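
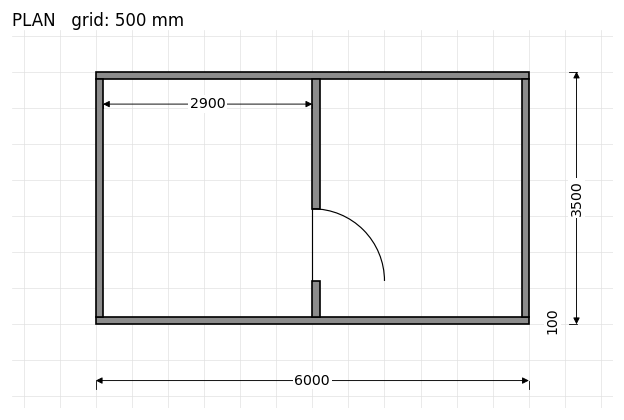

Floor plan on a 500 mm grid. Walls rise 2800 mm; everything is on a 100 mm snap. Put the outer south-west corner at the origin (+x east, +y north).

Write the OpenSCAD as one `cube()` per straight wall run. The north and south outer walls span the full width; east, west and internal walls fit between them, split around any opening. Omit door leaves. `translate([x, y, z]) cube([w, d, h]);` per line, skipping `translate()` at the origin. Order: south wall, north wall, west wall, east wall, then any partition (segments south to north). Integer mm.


cube([6000, 100, 2800]);
translate([0, 3400, 0]) cube([6000, 100, 2800]);
translate([0, 100, 0]) cube([100, 3300, 2800]);
translate([5900, 100, 0]) cube([100, 3300, 2800]);
translate([3000, 100, 0]) cube([100, 500, 2800]);
translate([3000, 1600, 0]) cube([100, 1800, 2800]);


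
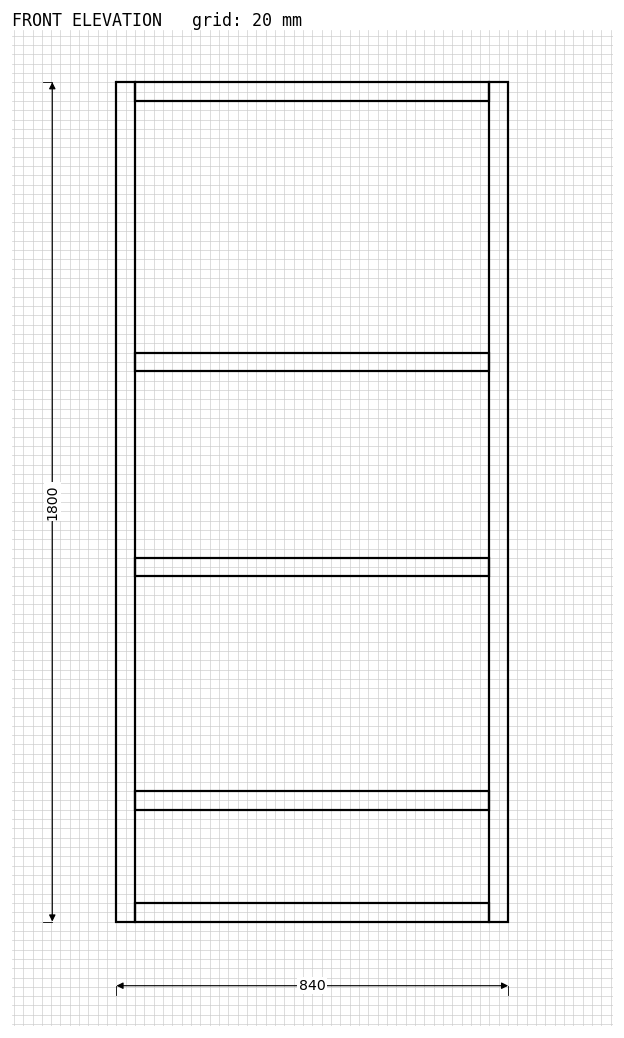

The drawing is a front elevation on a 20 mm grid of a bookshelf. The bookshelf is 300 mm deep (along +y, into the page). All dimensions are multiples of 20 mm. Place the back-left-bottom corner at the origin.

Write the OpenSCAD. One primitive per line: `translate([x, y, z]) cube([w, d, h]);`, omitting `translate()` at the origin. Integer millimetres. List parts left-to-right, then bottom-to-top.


cube([40, 300, 1800]);
translate([40, 0, 0]) cube([760, 300, 40]);
translate([40, 0, 240]) cube([760, 300, 40]);
translate([40, 0, 740]) cube([760, 300, 40]);
translate([40, 0, 1180]) cube([760, 300, 40]);
translate([40, 0, 1760]) cube([760, 300, 40]);
translate([800, 0, 0]) cube([40, 300, 1800]);


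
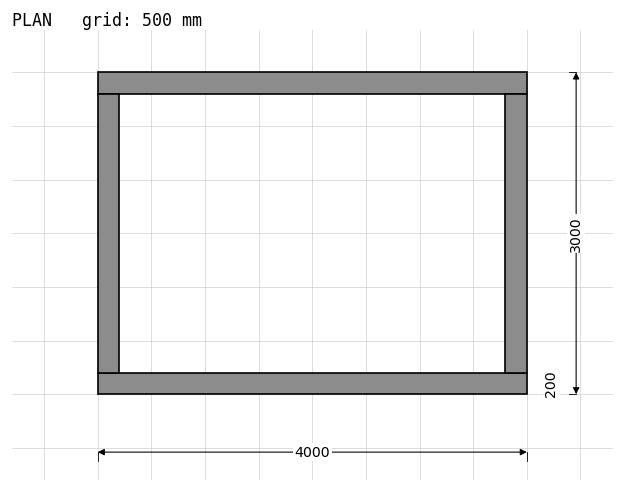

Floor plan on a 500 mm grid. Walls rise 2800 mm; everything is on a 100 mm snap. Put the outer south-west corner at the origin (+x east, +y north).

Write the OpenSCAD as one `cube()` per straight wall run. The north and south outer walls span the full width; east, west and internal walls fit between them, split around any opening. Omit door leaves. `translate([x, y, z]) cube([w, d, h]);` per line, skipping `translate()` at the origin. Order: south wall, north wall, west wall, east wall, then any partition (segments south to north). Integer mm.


cube([4000, 200, 2800]);
translate([0, 2800, 0]) cube([4000, 200, 2800]);
translate([0, 200, 0]) cube([200, 2600, 2800]);
translate([3800, 200, 0]) cube([200, 2600, 2800]);


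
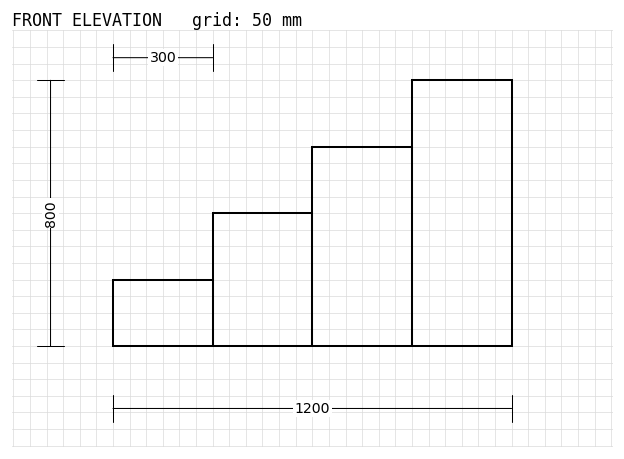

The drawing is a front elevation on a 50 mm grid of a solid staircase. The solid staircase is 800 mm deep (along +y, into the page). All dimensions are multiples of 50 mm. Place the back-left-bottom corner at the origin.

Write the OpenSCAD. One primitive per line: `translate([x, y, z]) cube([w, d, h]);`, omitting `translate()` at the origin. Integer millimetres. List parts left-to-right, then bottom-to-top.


cube([300, 800, 200]);
translate([300, 0, 0]) cube([300, 800, 400]);
translate([600, 0, 0]) cube([300, 800, 600]);
translate([900, 0, 0]) cube([300, 800, 800]);


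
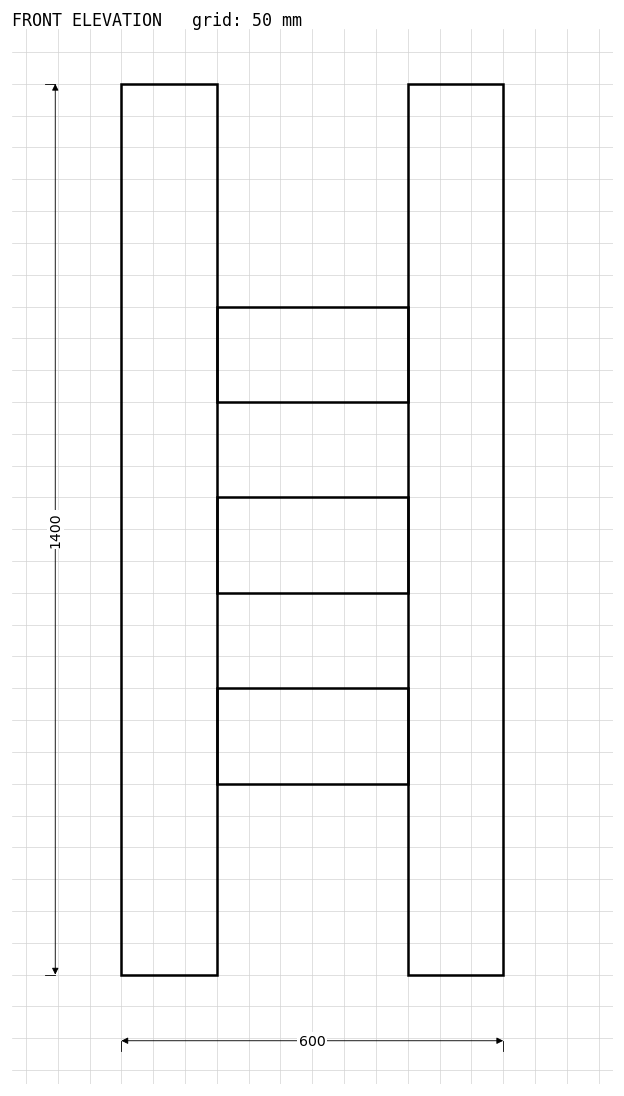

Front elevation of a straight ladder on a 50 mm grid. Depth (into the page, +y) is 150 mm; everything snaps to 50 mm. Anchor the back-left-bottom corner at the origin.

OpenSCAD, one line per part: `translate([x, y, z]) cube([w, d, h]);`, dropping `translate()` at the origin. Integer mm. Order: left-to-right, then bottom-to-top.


cube([150, 150, 1400]);
translate([150, 0, 300]) cube([300, 150, 150]);
translate([150, 0, 600]) cube([300, 150, 150]);
translate([150, 0, 900]) cube([300, 150, 150]);
translate([450, 0, 0]) cube([150, 150, 1400]);


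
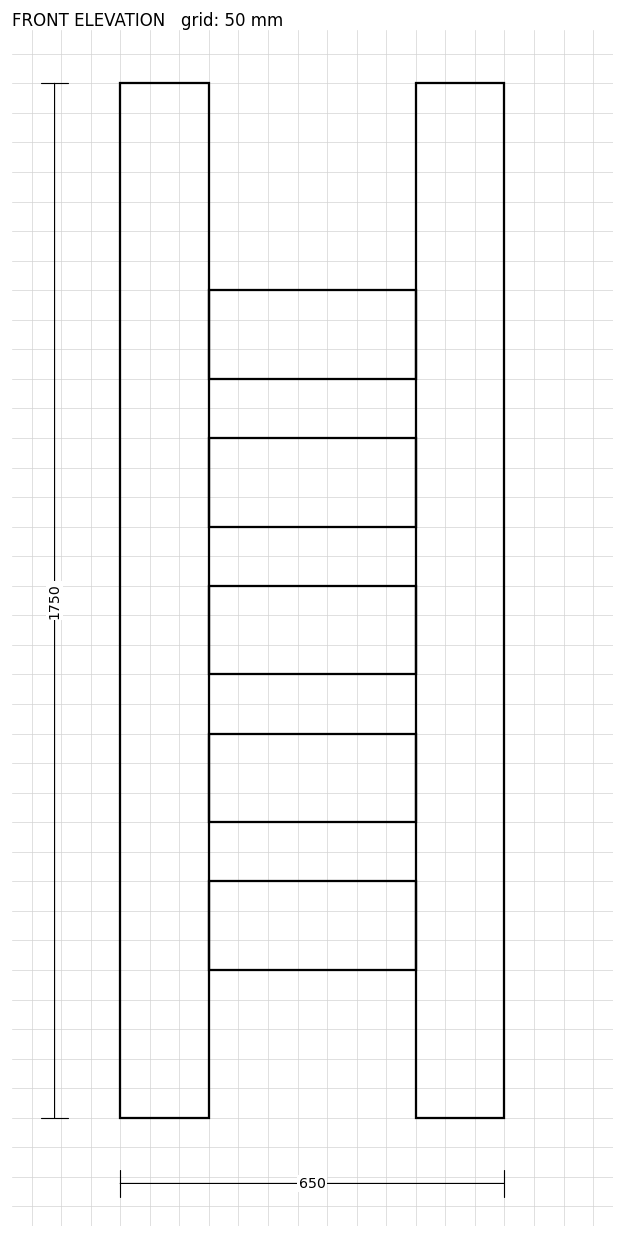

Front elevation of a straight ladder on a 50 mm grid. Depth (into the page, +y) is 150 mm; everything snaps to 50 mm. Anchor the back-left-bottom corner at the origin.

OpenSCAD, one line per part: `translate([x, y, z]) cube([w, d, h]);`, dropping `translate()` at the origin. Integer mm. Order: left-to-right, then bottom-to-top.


cube([150, 150, 1750]);
translate([150, 0, 250]) cube([350, 150, 150]);
translate([150, 0, 500]) cube([350, 150, 150]);
translate([150, 0, 750]) cube([350, 150, 150]);
translate([150, 0, 1000]) cube([350, 150, 150]);
translate([150, 0, 1250]) cube([350, 150, 150]);
translate([500, 0, 0]) cube([150, 150, 1750]);


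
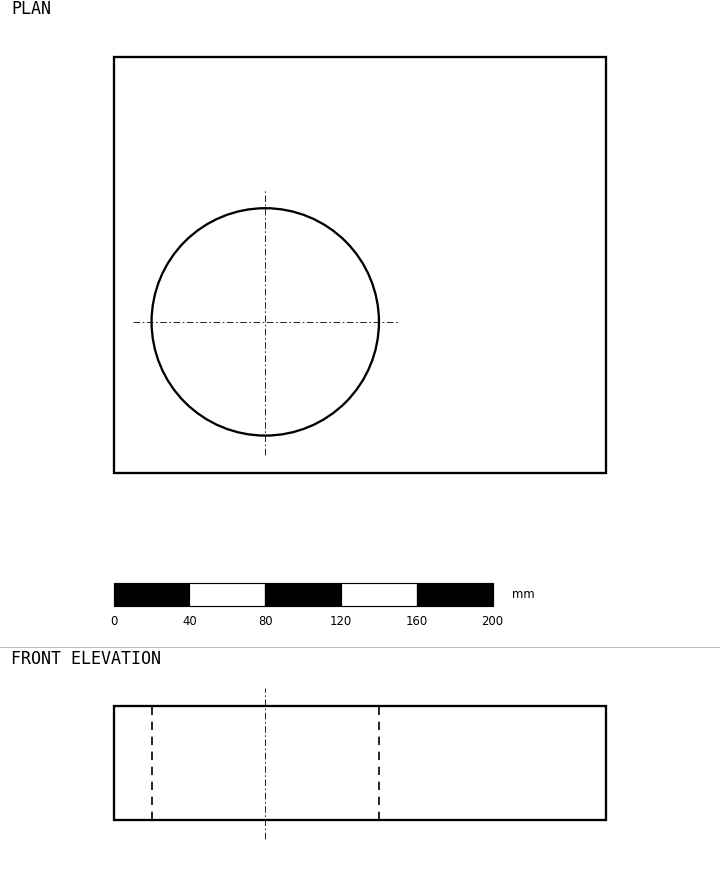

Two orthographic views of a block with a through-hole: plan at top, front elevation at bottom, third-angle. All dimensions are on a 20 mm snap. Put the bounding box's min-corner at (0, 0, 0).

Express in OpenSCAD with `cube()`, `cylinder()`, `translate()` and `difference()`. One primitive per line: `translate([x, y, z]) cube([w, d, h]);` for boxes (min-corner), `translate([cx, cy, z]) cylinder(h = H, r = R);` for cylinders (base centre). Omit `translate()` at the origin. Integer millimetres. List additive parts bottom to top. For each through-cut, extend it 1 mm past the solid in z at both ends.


difference() {
  cube([260, 220, 60]);
  translate([80, 80, -1]) cylinder(h = 62, r = 60);
}


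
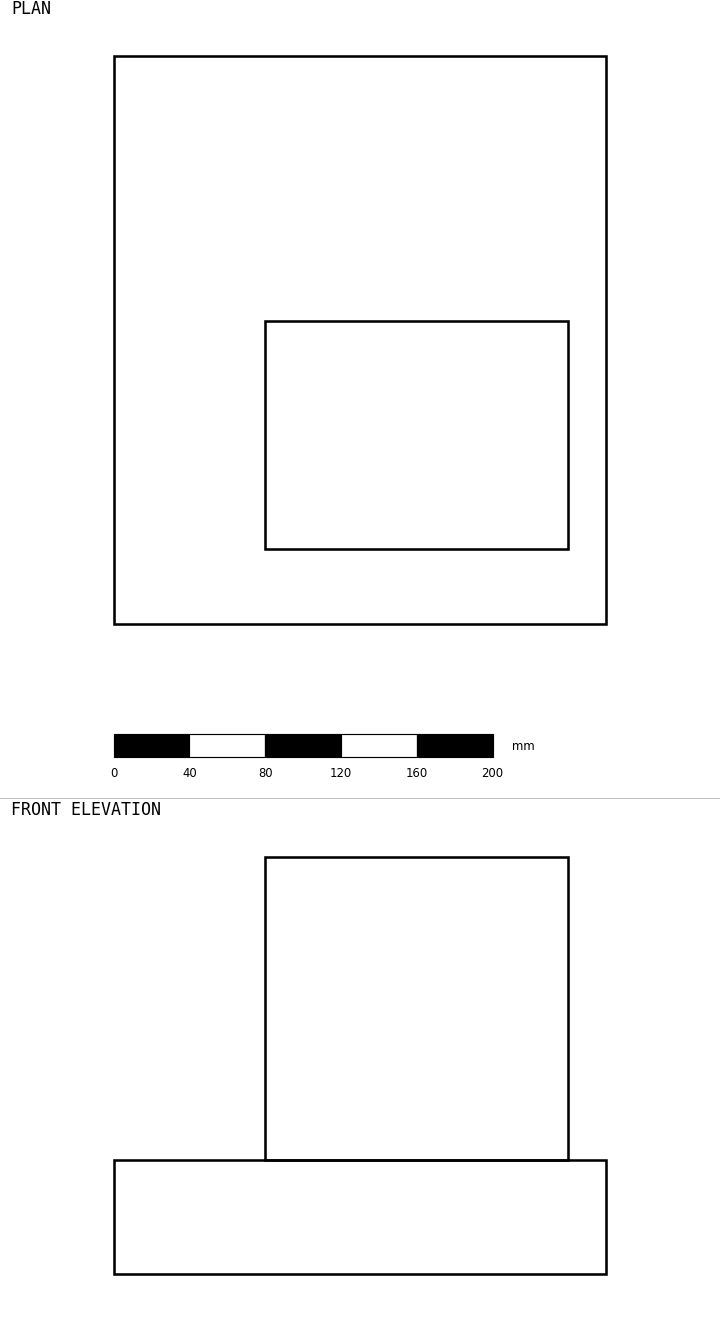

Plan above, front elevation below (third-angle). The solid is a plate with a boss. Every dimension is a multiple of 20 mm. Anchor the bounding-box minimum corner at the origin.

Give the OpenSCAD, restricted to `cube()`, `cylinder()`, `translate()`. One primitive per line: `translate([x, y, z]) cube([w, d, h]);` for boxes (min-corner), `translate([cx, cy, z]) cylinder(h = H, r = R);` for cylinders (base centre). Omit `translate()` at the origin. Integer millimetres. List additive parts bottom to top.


cube([260, 300, 60]);
translate([80, 40, 60]) cube([160, 120, 160]);


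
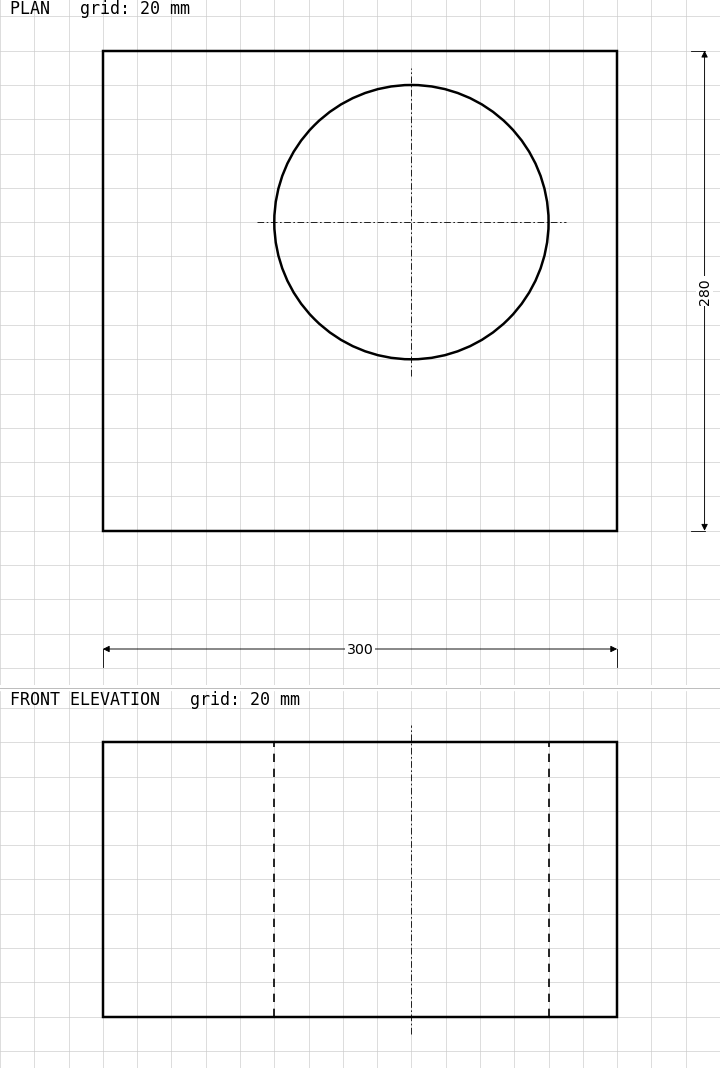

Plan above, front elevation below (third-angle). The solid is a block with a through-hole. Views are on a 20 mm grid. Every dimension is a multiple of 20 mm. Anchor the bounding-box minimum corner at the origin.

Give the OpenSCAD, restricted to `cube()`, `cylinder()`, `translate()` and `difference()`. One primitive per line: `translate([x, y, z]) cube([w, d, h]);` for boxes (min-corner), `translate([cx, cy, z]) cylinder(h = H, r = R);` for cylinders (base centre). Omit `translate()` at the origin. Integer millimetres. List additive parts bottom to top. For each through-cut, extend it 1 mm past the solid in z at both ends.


difference() {
  cube([300, 280, 160]);
  translate([180, 180, -1]) cylinder(h = 162, r = 80);
}


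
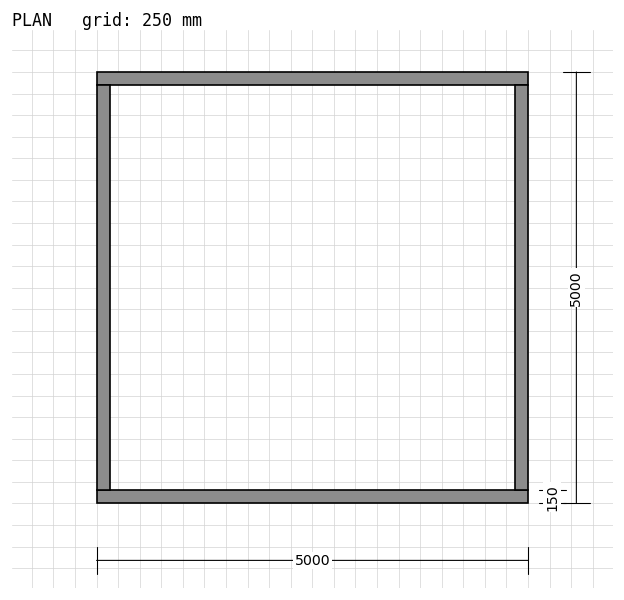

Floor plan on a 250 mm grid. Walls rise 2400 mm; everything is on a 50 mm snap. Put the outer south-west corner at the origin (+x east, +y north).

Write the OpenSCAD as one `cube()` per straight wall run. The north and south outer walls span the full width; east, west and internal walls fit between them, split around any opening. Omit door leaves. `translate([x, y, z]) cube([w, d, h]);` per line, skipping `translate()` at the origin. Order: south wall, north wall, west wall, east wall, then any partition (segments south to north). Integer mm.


cube([5000, 150, 2400]);
translate([0, 4850, 0]) cube([5000, 150, 2400]);
translate([0, 150, 0]) cube([150, 4700, 2400]);
translate([4850, 150, 0]) cube([150, 4700, 2400]);


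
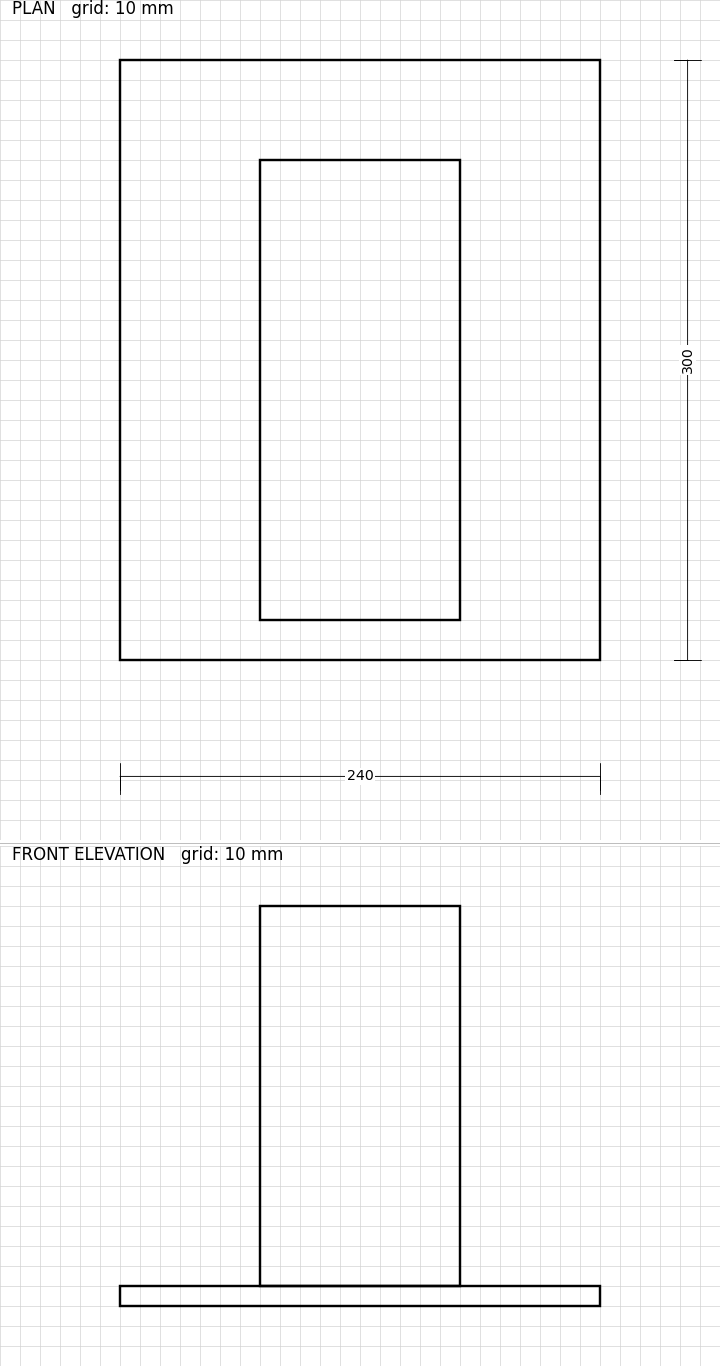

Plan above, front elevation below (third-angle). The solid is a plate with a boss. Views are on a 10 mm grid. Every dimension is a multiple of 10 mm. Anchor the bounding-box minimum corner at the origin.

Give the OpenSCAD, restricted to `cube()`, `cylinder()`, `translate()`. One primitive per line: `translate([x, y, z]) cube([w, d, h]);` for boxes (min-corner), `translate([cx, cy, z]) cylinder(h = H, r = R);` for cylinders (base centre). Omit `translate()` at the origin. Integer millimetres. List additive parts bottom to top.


cube([240, 300, 10]);
translate([70, 20, 10]) cube([100, 230, 190]);


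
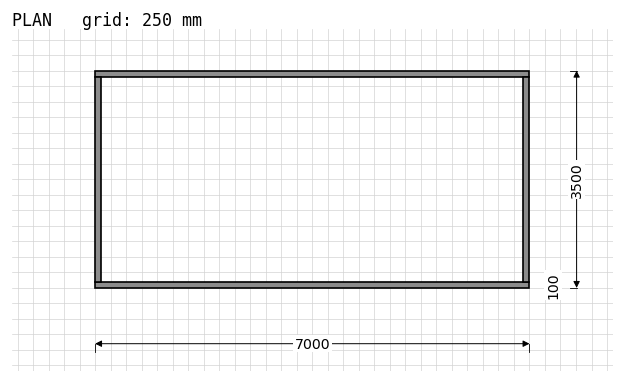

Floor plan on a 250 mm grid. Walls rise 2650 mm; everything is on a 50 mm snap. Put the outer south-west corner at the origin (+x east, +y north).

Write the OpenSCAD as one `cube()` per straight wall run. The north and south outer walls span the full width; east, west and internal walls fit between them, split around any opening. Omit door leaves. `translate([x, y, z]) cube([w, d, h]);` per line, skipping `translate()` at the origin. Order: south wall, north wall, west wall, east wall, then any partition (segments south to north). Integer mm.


cube([7000, 100, 2650]);
translate([0, 3400, 0]) cube([7000, 100, 2650]);
translate([0, 100, 0]) cube([100, 3300, 2650]);
translate([6900, 100, 0]) cube([100, 3300, 2650]);


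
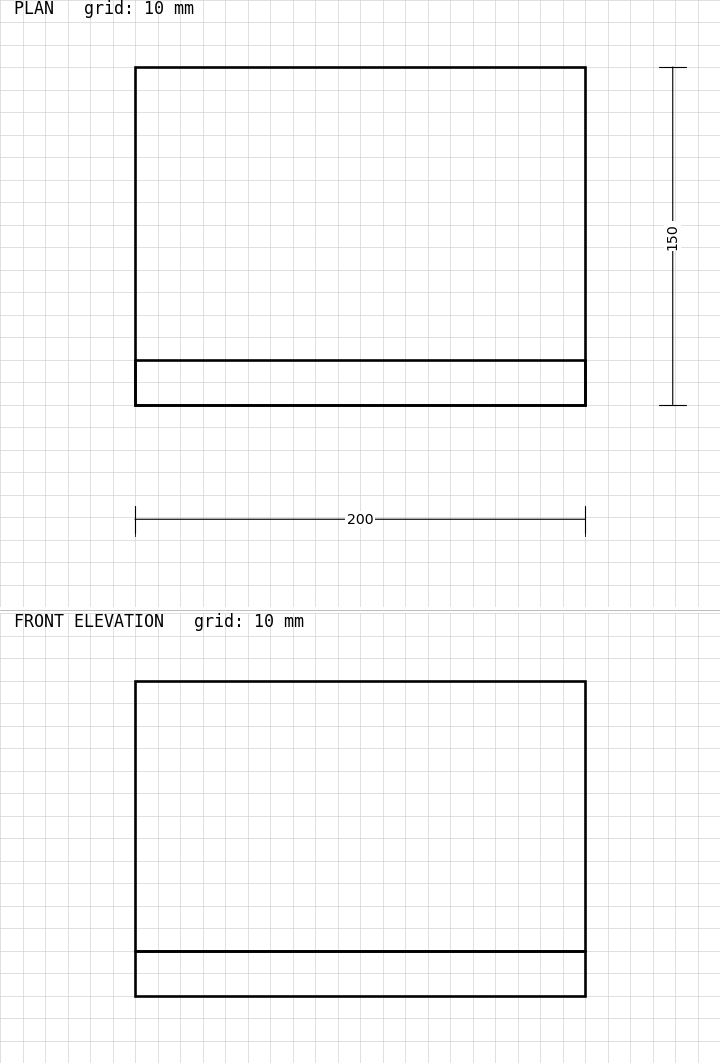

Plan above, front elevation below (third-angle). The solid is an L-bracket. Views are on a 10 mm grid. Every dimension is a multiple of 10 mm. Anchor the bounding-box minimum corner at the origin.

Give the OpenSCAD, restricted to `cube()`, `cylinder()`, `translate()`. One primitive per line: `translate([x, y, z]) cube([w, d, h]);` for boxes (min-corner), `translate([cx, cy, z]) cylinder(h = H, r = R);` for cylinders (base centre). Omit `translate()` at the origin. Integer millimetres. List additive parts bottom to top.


cube([200, 150, 20]);
translate([0, 0, 20]) cube([200, 20, 120]);


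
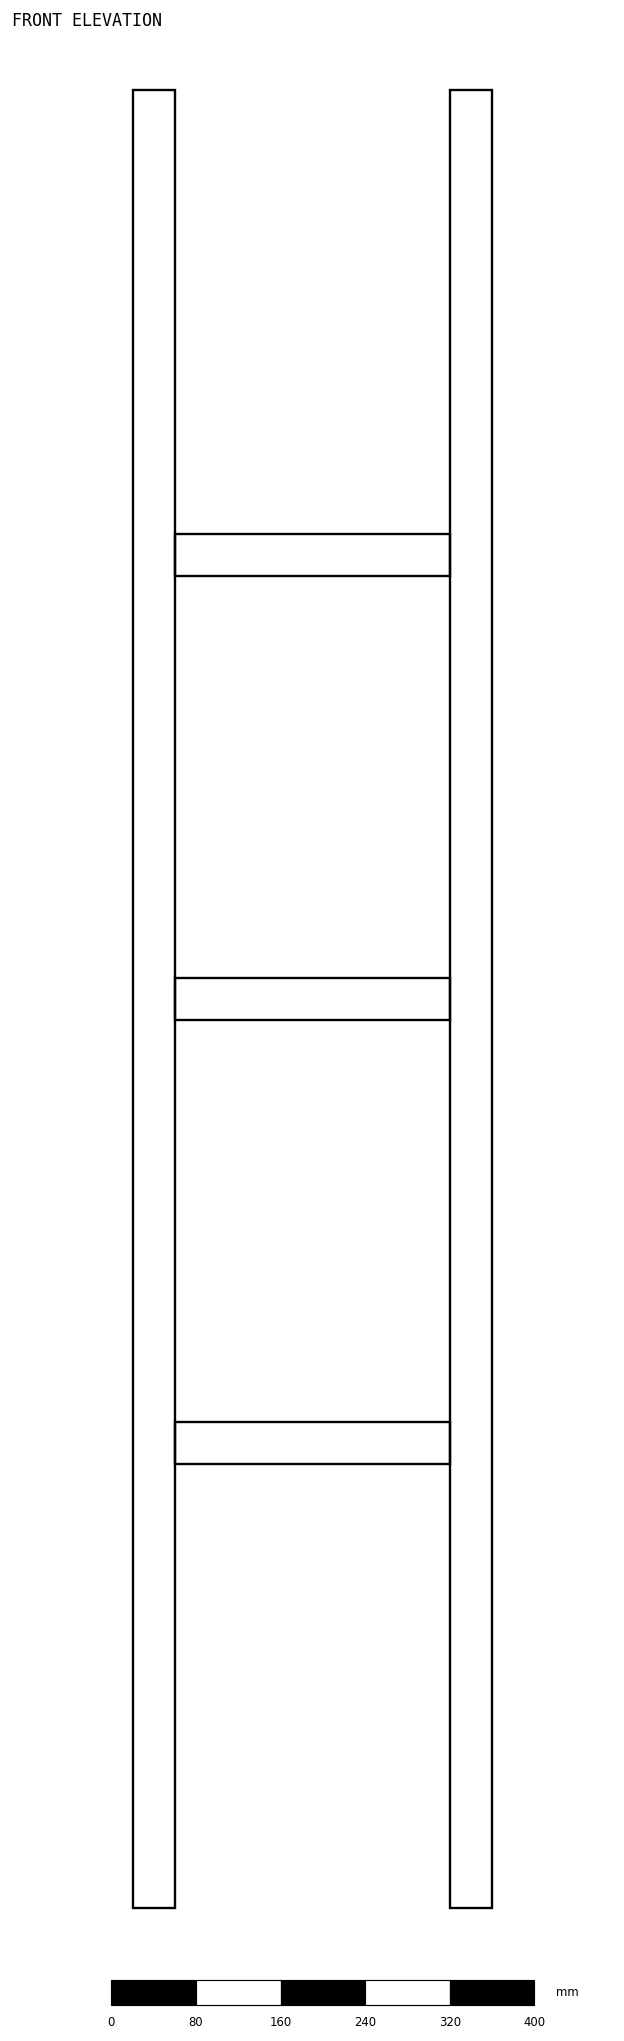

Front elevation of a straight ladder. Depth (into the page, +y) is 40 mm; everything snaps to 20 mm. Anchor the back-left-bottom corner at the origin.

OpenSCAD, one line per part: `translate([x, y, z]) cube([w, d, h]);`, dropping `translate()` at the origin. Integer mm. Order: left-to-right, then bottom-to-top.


cube([40, 40, 1720]);
translate([40, 0, 420]) cube([260, 40, 40]);
translate([40, 0, 840]) cube([260, 40, 40]);
translate([40, 0, 1260]) cube([260, 40, 40]);
translate([300, 0, 0]) cube([40, 40, 1720]);


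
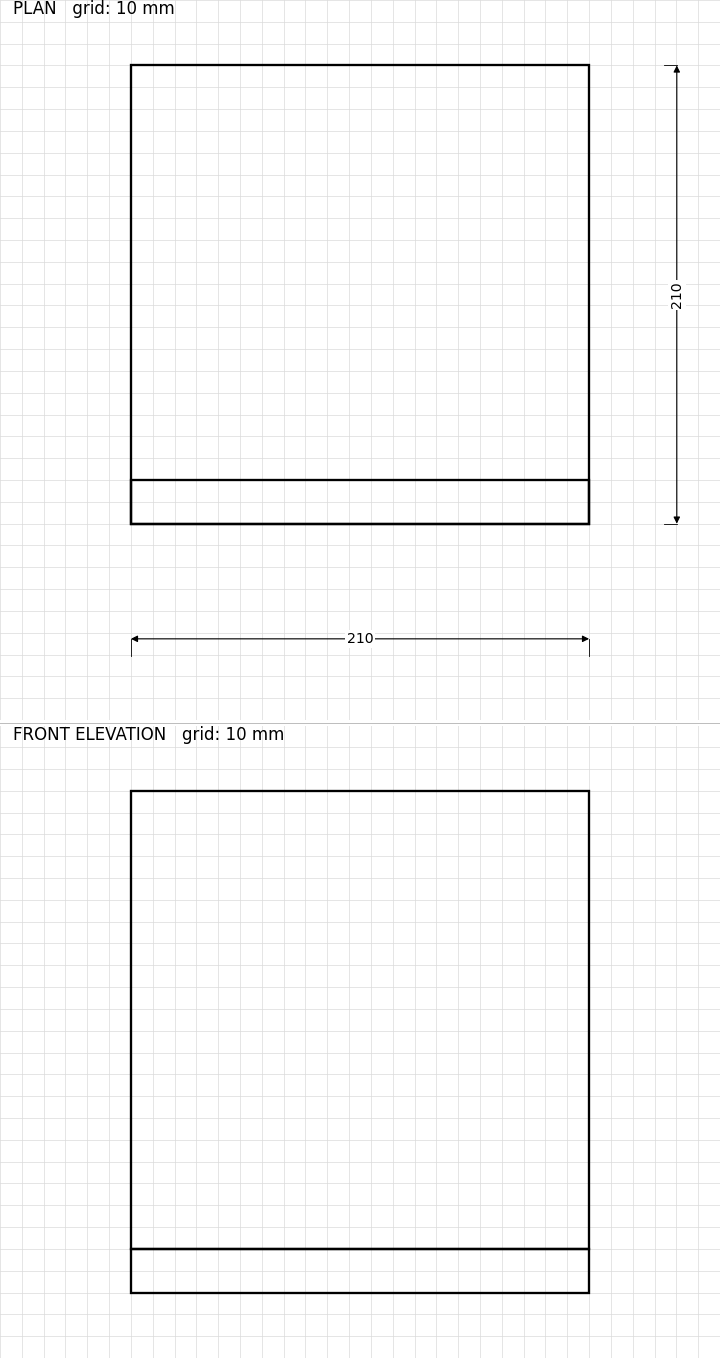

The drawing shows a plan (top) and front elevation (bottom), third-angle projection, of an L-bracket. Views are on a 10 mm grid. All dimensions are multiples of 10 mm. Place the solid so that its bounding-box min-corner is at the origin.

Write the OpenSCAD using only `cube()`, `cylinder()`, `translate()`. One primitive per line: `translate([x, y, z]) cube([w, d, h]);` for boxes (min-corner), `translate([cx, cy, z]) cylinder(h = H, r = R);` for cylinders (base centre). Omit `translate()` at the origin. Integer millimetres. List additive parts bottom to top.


cube([210, 210, 20]);
translate([0, 0, 20]) cube([210, 20, 210]);


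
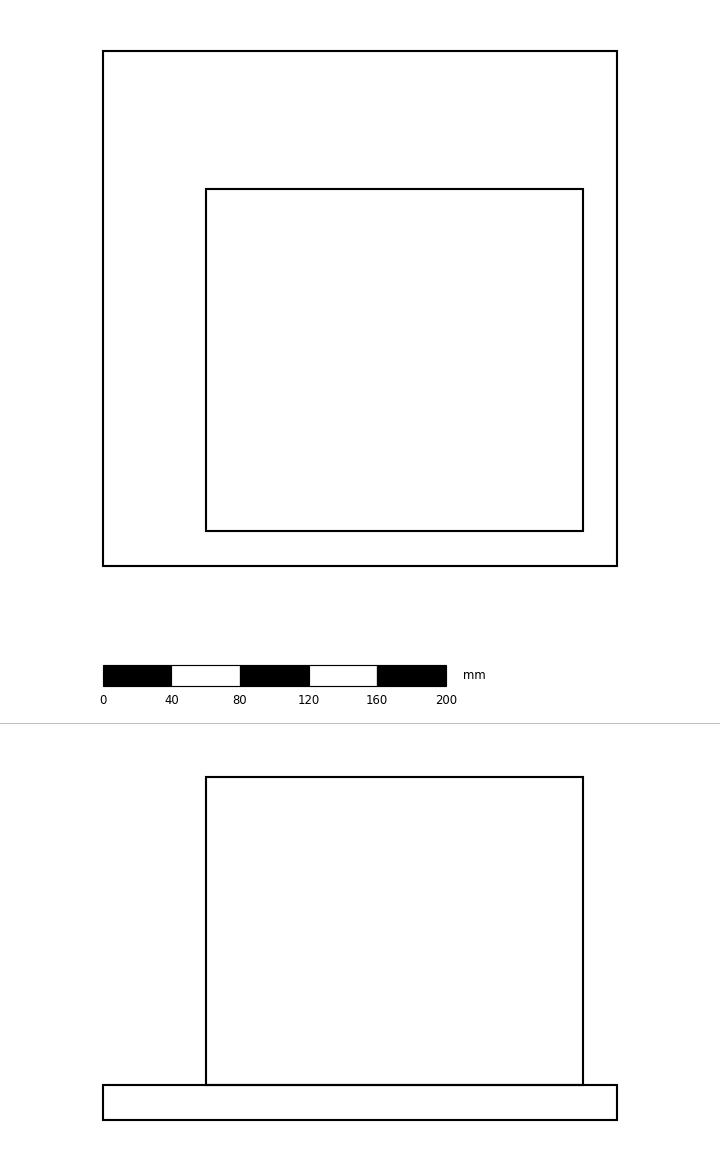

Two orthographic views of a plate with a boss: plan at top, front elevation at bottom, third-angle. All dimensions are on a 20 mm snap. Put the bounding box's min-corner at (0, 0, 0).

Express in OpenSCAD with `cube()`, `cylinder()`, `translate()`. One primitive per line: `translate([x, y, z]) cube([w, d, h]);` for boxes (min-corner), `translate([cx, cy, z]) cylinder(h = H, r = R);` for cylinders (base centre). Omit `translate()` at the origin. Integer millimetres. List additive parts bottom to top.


cube([300, 300, 20]);
translate([60, 20, 20]) cube([220, 200, 180]);


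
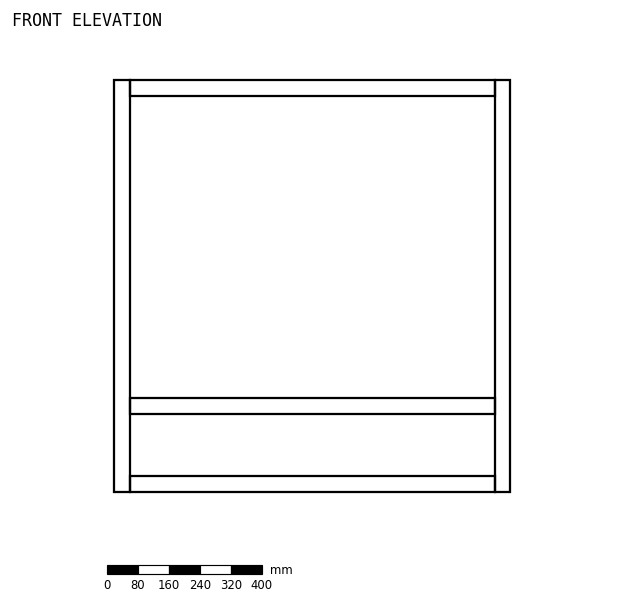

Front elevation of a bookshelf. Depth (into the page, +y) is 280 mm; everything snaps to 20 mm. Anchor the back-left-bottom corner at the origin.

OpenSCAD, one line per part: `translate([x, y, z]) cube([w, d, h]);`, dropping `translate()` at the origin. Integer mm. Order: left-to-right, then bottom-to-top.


cube([40, 280, 1060]);
translate([40, 0, 0]) cube([940, 280, 40]);
translate([40, 0, 200]) cube([940, 280, 40]);
translate([40, 0, 1020]) cube([940, 280, 40]);
translate([980, 0, 0]) cube([40, 280, 1060]);


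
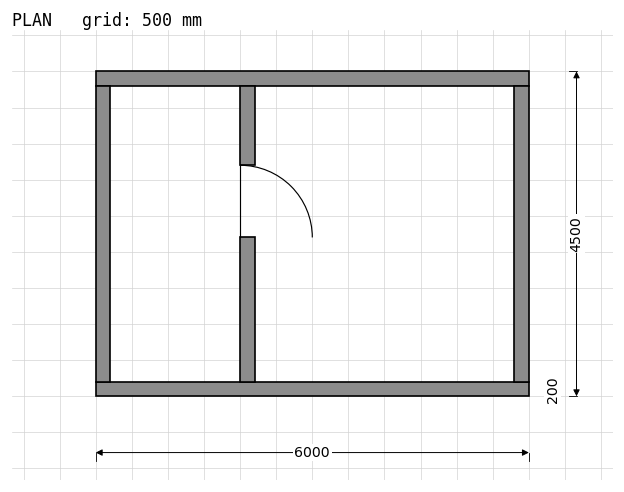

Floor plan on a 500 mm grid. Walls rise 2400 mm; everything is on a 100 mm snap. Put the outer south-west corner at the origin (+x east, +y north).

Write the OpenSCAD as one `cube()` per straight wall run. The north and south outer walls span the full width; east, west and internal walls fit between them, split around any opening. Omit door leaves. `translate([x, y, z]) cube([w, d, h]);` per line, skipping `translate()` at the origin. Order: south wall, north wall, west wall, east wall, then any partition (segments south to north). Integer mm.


cube([6000, 200, 2400]);
translate([0, 4300, 0]) cube([6000, 200, 2400]);
translate([0, 200, 0]) cube([200, 4100, 2400]);
translate([5800, 200, 0]) cube([200, 4100, 2400]);
translate([2000, 200, 0]) cube([200, 2000, 2400]);
translate([2000, 3200, 0]) cube([200, 1100, 2400]);


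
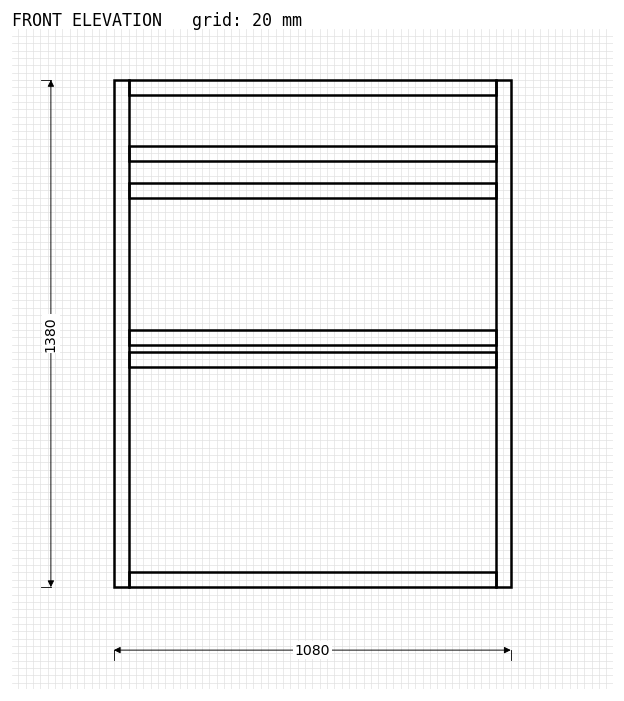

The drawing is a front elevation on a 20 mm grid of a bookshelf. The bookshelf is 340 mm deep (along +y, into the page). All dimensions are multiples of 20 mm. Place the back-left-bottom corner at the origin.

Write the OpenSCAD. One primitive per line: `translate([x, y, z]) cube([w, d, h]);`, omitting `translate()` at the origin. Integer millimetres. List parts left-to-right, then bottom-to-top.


cube([40, 340, 1380]);
translate([40, 0, 0]) cube([1000, 340, 40]);
translate([40, 0, 600]) cube([1000, 340, 40]);
translate([40, 0, 660]) cube([1000, 340, 40]);
translate([40, 0, 1060]) cube([1000, 340, 40]);
translate([40, 0, 1160]) cube([1000, 340, 40]);
translate([40, 0, 1340]) cube([1000, 340, 40]);
translate([1040, 0, 0]) cube([40, 340, 1380]);


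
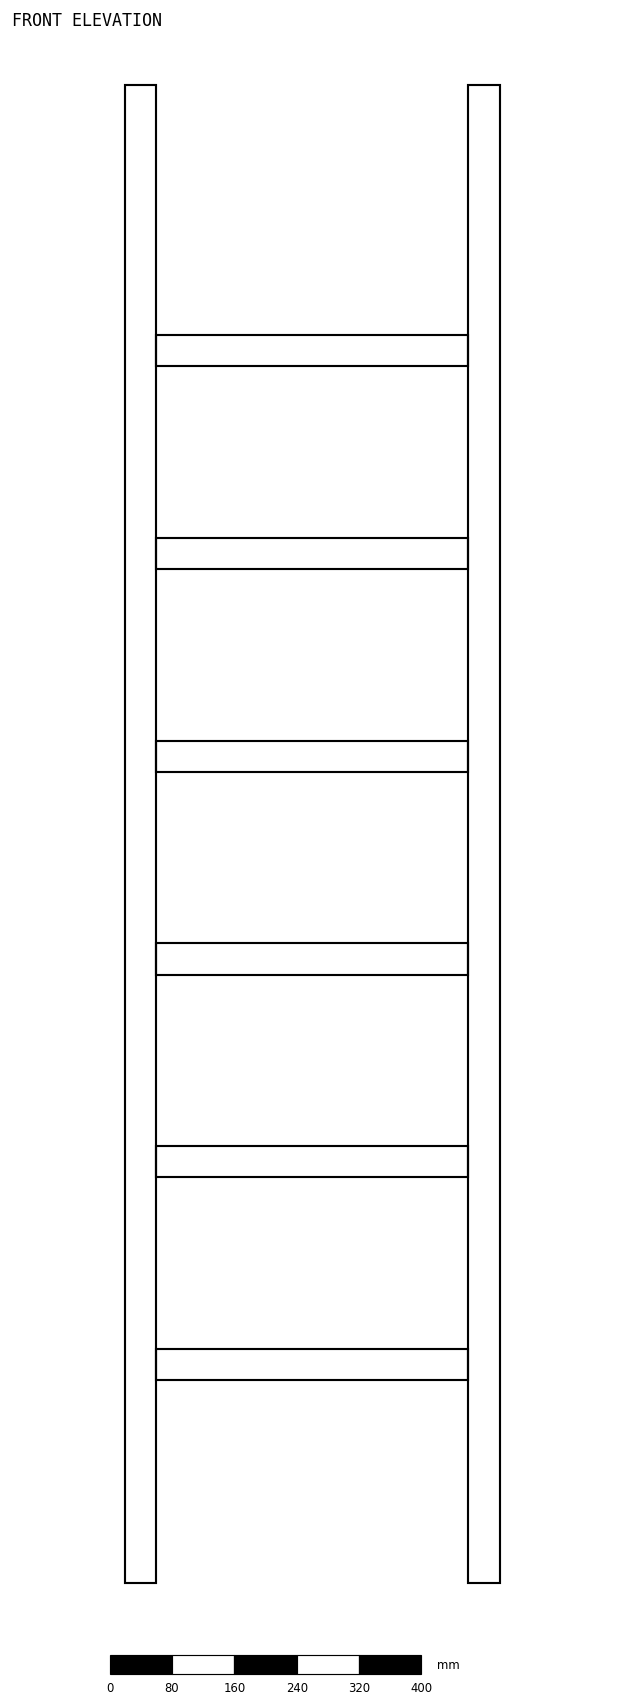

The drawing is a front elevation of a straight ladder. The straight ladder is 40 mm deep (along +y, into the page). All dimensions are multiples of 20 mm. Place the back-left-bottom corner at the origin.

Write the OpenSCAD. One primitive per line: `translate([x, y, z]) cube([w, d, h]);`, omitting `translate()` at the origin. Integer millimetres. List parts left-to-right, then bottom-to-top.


cube([40, 40, 1920]);
translate([40, 0, 260]) cube([400, 40, 40]);
translate([40, 0, 520]) cube([400, 40, 40]);
translate([40, 0, 780]) cube([400, 40, 40]);
translate([40, 0, 1040]) cube([400, 40, 40]);
translate([40, 0, 1300]) cube([400, 40, 40]);
translate([40, 0, 1560]) cube([400, 40, 40]);
translate([440, 0, 0]) cube([40, 40, 1920]);


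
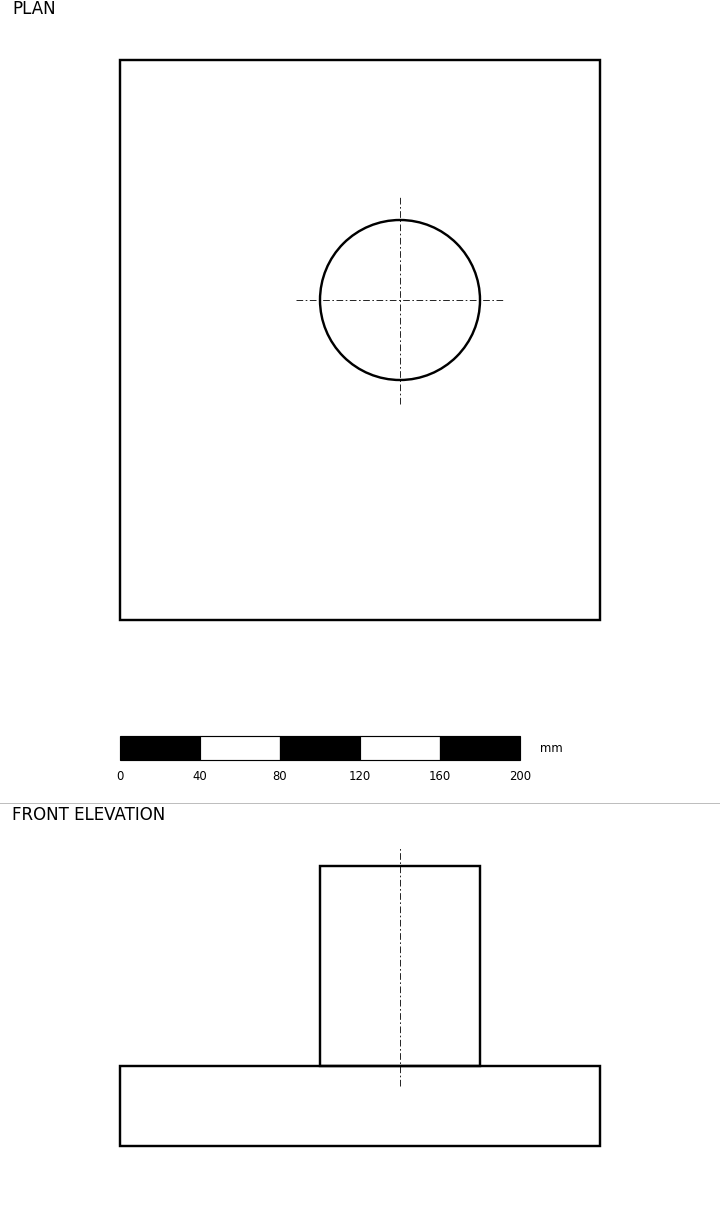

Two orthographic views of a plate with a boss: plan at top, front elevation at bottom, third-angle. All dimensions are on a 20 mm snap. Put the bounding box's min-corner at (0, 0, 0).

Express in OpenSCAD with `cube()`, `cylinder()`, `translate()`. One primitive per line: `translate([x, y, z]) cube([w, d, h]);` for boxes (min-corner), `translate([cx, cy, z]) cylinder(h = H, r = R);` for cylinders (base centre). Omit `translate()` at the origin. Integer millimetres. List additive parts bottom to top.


cube([240, 280, 40]);
translate([140, 160, 40]) cylinder(h = 100, r = 40);


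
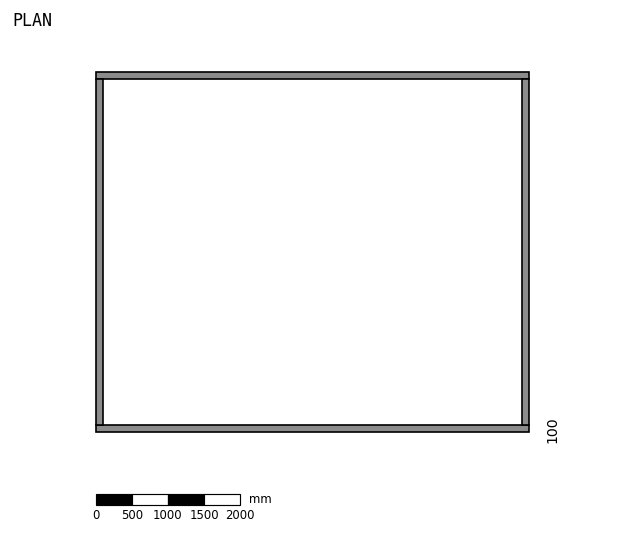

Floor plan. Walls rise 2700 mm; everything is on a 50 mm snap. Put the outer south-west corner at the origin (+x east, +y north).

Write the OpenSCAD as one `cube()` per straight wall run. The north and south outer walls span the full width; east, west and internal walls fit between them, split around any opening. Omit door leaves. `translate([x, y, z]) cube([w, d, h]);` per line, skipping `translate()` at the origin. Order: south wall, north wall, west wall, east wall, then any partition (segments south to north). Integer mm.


cube([6000, 100, 2700]);
translate([0, 4900, 0]) cube([6000, 100, 2700]);
translate([0, 100, 0]) cube([100, 4800, 2700]);
translate([5900, 100, 0]) cube([100, 4800, 2700]);


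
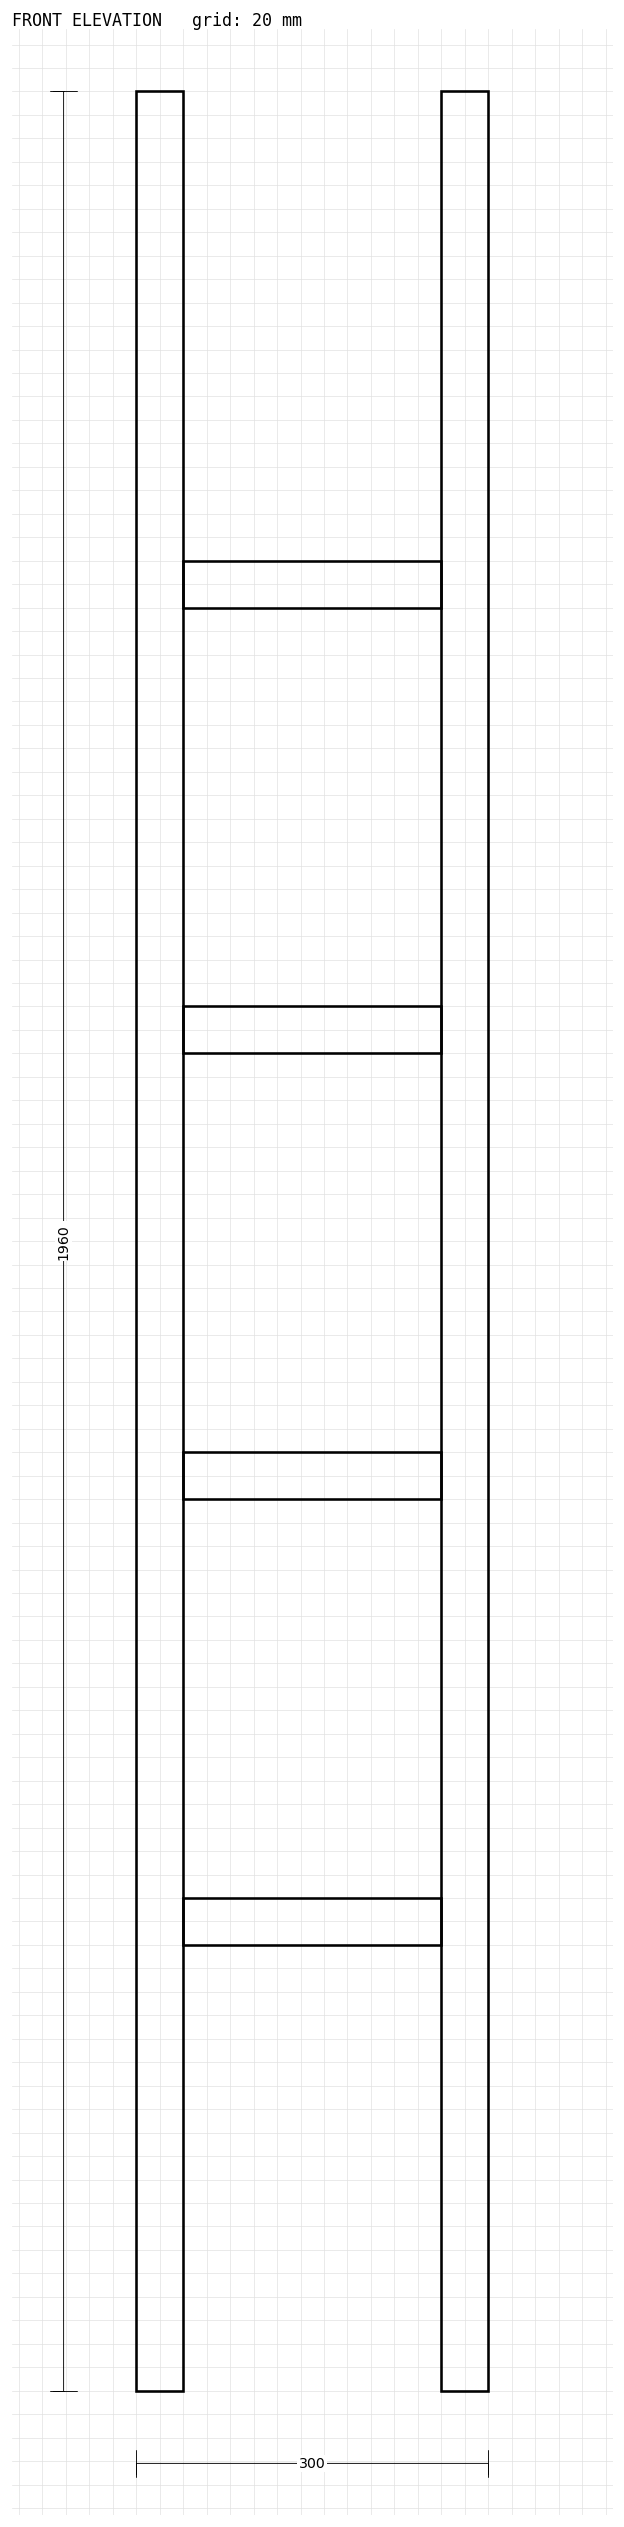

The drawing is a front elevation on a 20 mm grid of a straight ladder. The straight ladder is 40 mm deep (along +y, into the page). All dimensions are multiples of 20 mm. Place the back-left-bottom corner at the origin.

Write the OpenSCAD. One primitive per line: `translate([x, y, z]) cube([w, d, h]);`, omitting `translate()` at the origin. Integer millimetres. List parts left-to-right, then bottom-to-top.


cube([40, 40, 1960]);
translate([40, 0, 380]) cube([220, 40, 40]);
translate([40, 0, 760]) cube([220, 40, 40]);
translate([40, 0, 1140]) cube([220, 40, 40]);
translate([40, 0, 1520]) cube([220, 40, 40]);
translate([260, 0, 0]) cube([40, 40, 1960]);


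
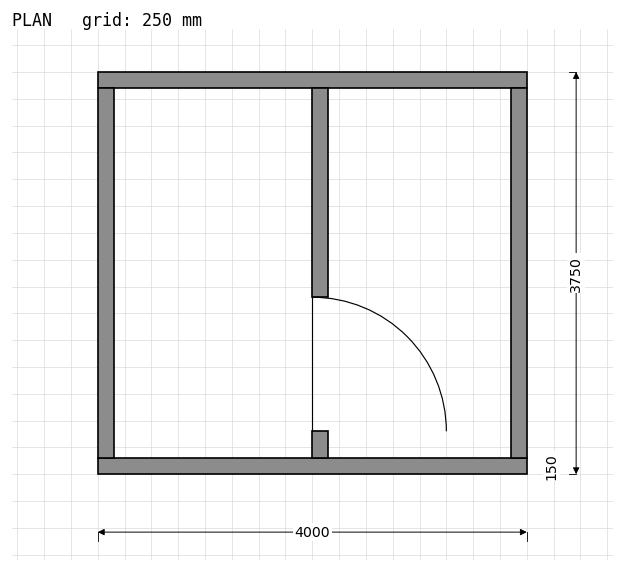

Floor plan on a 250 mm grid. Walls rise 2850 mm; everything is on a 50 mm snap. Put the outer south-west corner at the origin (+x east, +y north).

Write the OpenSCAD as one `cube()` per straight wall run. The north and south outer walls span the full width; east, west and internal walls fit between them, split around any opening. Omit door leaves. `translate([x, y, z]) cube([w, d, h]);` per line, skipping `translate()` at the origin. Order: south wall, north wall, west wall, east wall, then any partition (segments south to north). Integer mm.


cube([4000, 150, 2850]);
translate([0, 3600, 0]) cube([4000, 150, 2850]);
translate([0, 150, 0]) cube([150, 3450, 2850]);
translate([3850, 150, 0]) cube([150, 3450, 2850]);
translate([2000, 150, 0]) cube([150, 250, 2850]);
translate([2000, 1650, 0]) cube([150, 1950, 2850]);


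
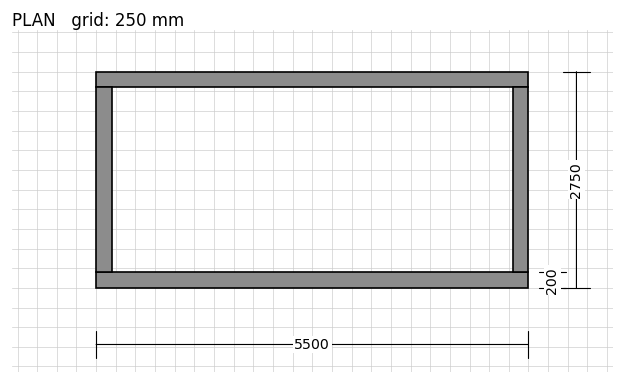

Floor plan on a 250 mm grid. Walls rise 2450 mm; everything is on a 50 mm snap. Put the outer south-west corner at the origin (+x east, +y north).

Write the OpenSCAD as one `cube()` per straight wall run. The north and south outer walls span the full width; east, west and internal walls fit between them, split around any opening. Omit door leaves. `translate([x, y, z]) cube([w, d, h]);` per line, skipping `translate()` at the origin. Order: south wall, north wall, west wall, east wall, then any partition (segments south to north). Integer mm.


cube([5500, 200, 2450]);
translate([0, 2550, 0]) cube([5500, 200, 2450]);
translate([0, 200, 0]) cube([200, 2350, 2450]);
translate([5300, 200, 0]) cube([200, 2350, 2450]);


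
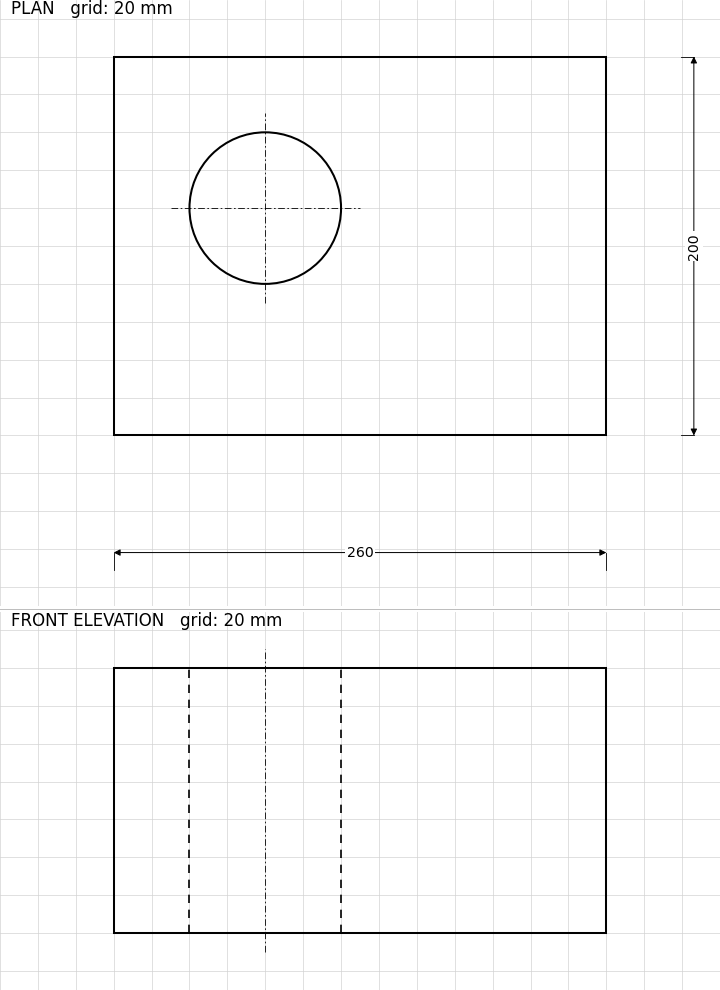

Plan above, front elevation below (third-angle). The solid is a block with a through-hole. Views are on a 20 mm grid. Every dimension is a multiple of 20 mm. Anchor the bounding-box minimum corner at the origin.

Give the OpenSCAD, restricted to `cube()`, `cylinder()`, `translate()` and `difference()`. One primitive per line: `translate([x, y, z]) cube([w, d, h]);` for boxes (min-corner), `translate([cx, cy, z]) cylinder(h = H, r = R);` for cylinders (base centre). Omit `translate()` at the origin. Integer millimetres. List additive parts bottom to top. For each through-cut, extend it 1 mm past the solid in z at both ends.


difference() {
  cube([260, 200, 140]);
  translate([80, 120, -1]) cylinder(h = 142, r = 40);
}


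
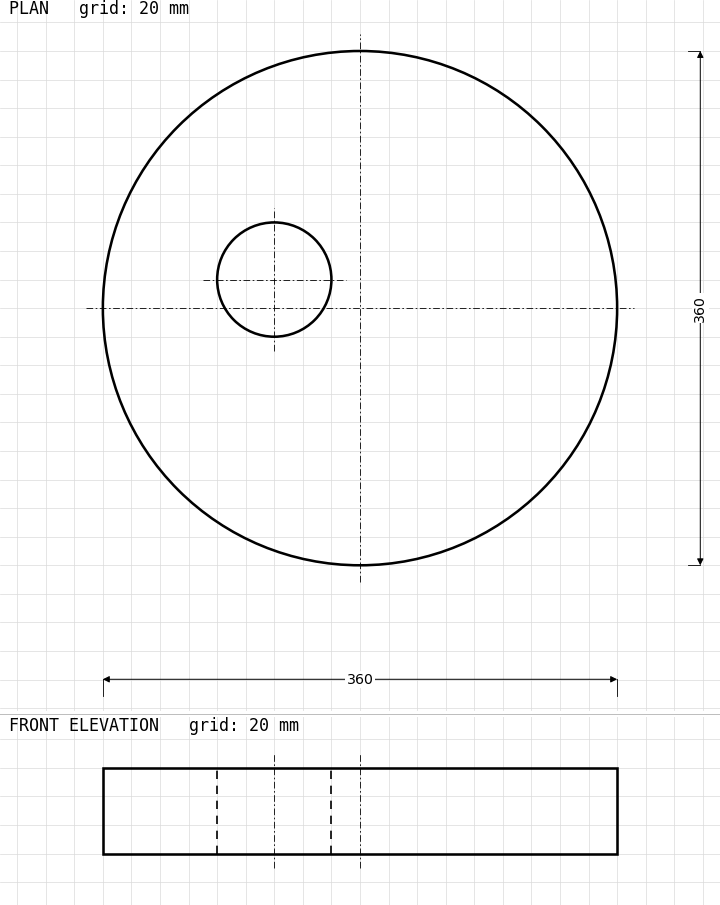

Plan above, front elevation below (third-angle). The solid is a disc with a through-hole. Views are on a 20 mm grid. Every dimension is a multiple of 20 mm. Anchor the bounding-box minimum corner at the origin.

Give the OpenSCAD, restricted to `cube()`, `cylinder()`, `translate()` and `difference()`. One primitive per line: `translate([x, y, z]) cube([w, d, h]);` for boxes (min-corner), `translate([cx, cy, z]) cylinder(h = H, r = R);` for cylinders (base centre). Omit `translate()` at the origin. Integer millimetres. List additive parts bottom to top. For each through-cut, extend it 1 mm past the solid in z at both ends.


difference() {
  translate([180, 180, 0]) cylinder(h = 60, r = 180);
  translate([120, 200, -1]) cylinder(h = 62, r = 40);
}


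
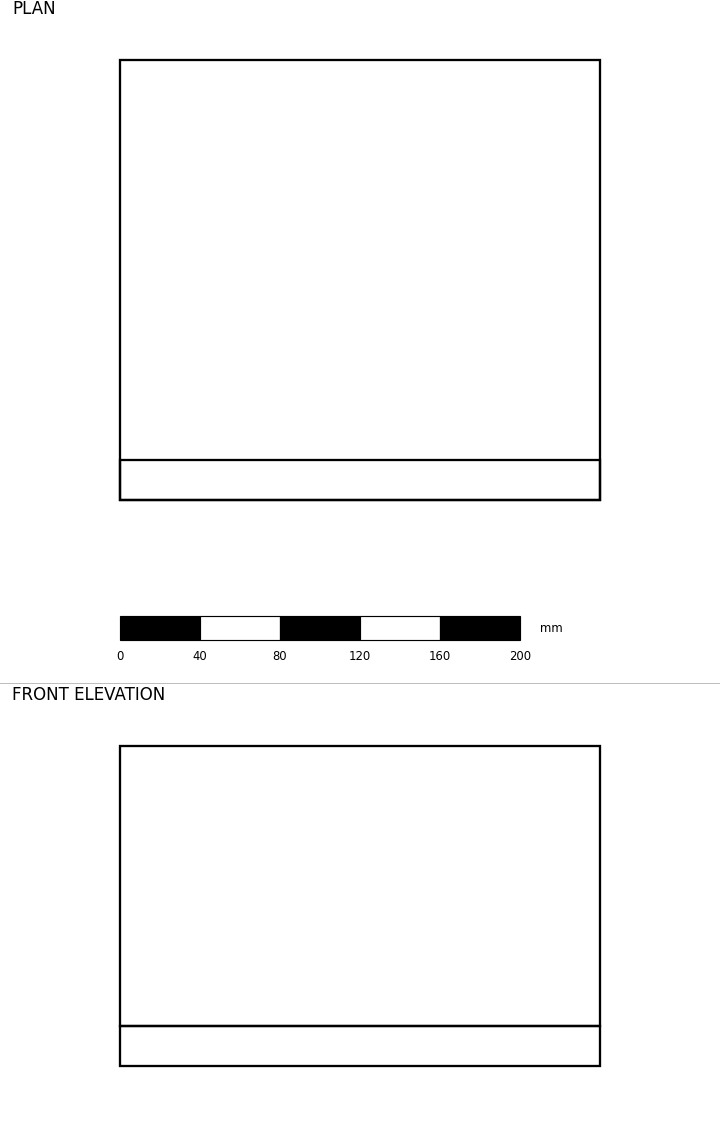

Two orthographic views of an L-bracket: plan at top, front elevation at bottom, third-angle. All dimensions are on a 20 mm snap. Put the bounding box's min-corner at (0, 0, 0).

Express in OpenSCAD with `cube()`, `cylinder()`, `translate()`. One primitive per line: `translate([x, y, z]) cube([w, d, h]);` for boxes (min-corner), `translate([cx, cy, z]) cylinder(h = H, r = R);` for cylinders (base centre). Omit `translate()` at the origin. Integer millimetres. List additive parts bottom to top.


cube([240, 220, 20]);
translate([0, 0, 20]) cube([240, 20, 140]);


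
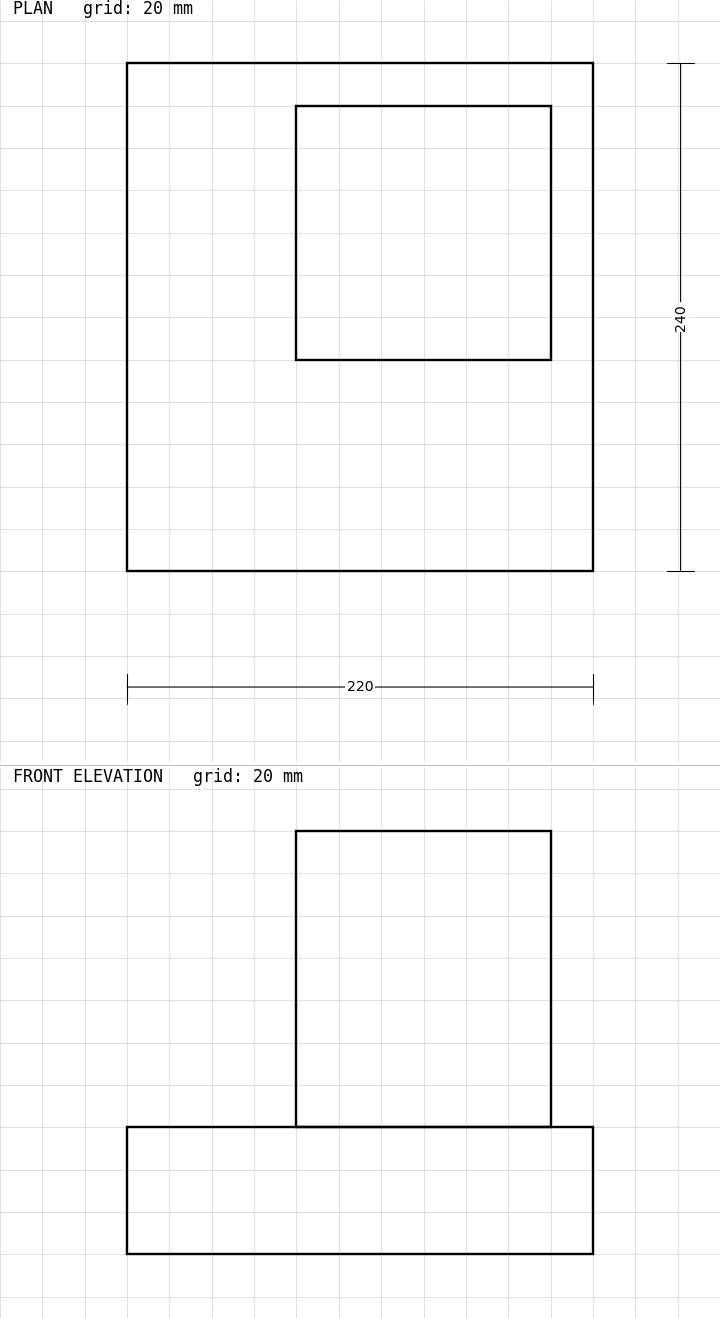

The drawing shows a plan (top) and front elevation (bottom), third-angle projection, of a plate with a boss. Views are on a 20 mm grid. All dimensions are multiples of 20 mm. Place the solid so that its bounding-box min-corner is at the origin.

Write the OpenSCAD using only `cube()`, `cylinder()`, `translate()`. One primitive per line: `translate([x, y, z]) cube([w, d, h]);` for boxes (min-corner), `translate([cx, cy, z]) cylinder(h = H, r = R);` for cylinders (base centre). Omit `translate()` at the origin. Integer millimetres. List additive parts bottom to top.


cube([220, 240, 60]);
translate([80, 100, 60]) cube([120, 120, 140]);


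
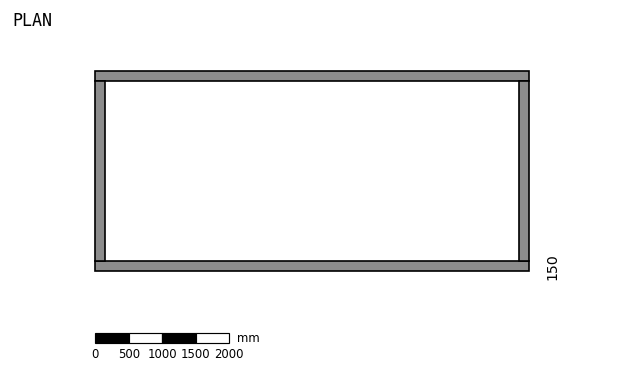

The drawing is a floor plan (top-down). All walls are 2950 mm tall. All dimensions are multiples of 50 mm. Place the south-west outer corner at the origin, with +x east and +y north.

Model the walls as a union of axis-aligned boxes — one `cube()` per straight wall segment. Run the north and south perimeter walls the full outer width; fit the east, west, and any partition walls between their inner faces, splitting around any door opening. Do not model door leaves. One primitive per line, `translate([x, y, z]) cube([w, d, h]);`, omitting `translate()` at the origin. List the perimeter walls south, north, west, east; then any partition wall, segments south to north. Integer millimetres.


cube([6500, 150, 2950]);
translate([0, 2850, 0]) cube([6500, 150, 2950]);
translate([0, 150, 0]) cube([150, 2700, 2950]);
translate([6350, 150, 0]) cube([150, 2700, 2950]);


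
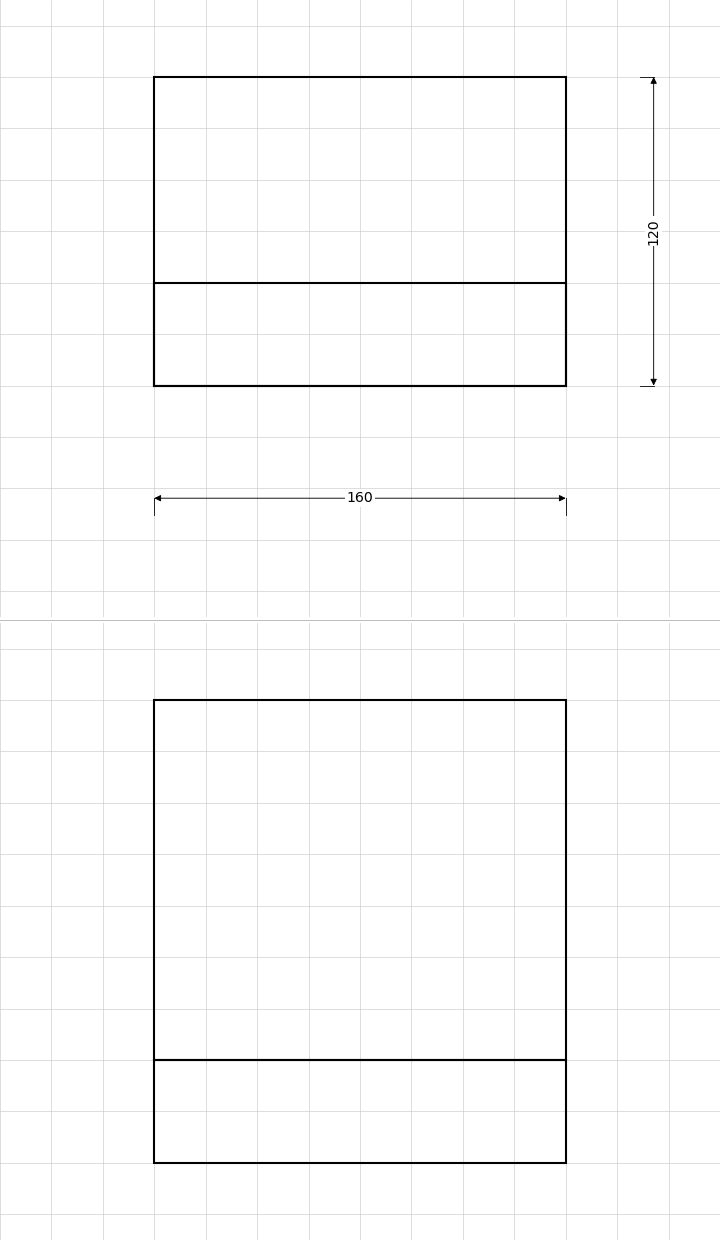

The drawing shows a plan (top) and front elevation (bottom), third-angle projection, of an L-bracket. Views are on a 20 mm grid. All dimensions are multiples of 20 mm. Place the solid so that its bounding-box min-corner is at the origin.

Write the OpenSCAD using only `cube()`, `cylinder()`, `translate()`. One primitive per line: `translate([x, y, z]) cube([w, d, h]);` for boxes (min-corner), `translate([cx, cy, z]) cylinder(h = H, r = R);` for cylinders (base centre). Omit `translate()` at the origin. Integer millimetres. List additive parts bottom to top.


cube([160, 120, 40]);
translate([0, 0, 40]) cube([160, 40, 140]);


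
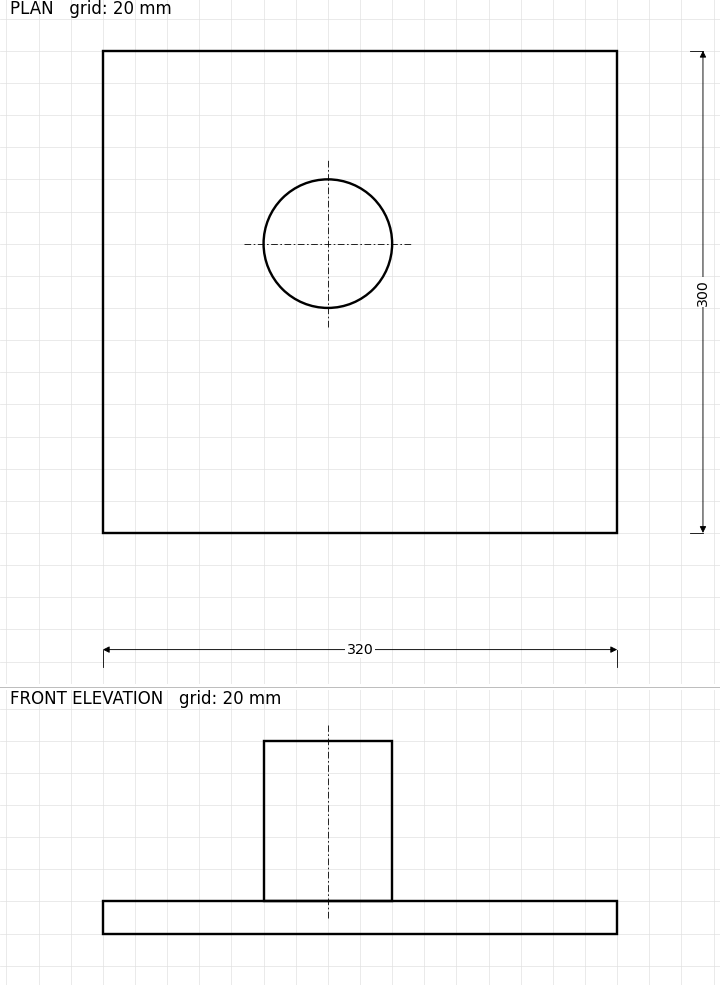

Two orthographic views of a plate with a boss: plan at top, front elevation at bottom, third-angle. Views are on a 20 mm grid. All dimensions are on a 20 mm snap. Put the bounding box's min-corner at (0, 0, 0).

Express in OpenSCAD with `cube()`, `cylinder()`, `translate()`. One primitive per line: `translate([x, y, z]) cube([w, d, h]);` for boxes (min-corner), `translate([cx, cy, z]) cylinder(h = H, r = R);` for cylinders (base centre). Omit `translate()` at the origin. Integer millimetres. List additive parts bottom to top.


cube([320, 300, 20]);
translate([140, 180, 20]) cylinder(h = 100, r = 40);


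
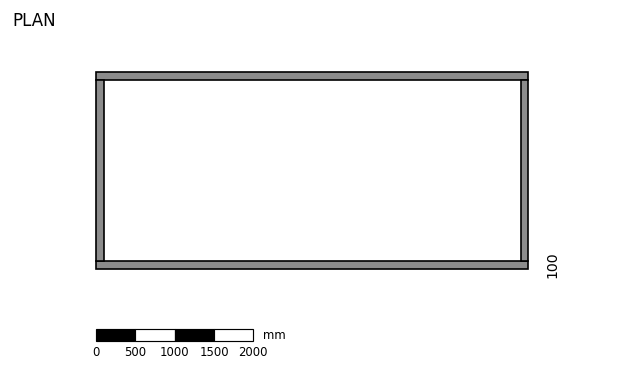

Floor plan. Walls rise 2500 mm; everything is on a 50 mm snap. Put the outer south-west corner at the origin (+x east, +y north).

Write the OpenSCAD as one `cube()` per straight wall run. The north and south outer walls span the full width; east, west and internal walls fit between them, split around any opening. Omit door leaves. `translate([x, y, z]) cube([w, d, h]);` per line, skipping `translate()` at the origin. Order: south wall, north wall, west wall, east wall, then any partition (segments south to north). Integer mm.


cube([5500, 100, 2500]);
translate([0, 2400, 0]) cube([5500, 100, 2500]);
translate([0, 100, 0]) cube([100, 2300, 2500]);
translate([5400, 100, 0]) cube([100, 2300, 2500]);


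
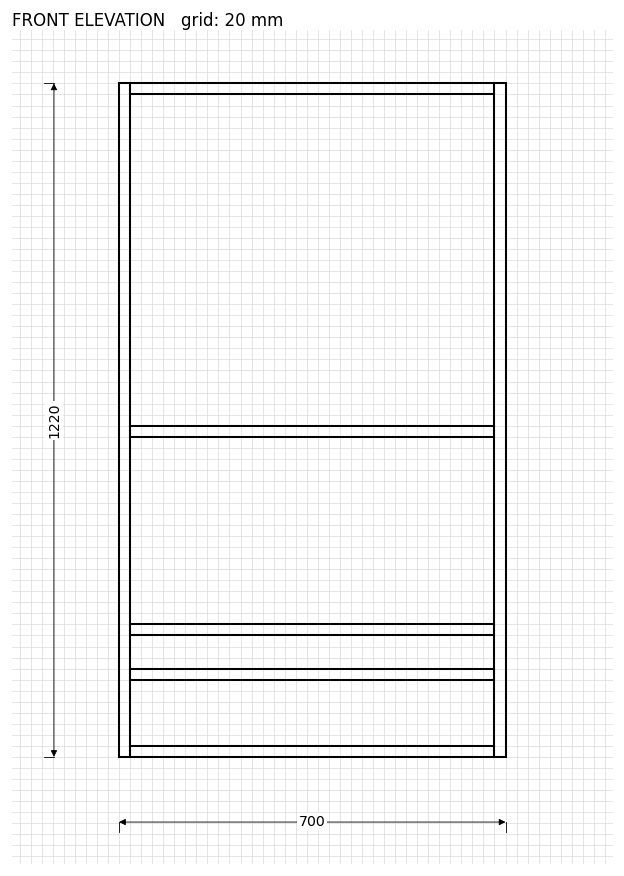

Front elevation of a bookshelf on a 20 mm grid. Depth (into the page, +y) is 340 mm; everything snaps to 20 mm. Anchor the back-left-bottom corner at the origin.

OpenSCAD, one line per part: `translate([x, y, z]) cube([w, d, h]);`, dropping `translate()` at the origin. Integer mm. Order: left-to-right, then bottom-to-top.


cube([20, 340, 1220]);
translate([20, 0, 0]) cube([660, 340, 20]);
translate([20, 0, 140]) cube([660, 340, 20]);
translate([20, 0, 220]) cube([660, 340, 20]);
translate([20, 0, 580]) cube([660, 340, 20]);
translate([20, 0, 1200]) cube([660, 340, 20]);
translate([680, 0, 0]) cube([20, 340, 1220]);


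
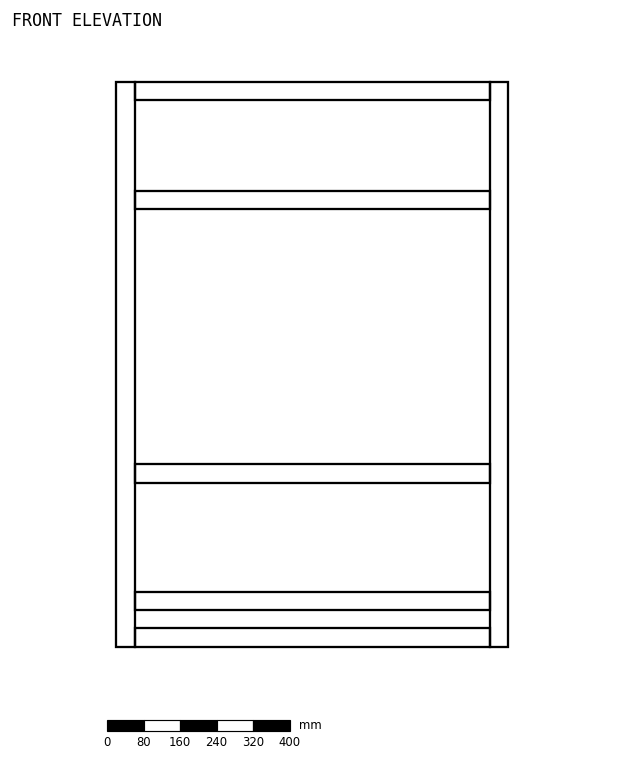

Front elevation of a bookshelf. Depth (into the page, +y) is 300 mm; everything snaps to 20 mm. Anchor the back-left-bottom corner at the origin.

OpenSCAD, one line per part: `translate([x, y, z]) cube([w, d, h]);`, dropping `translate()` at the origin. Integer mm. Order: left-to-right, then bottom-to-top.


cube([40, 300, 1240]);
translate([40, 0, 0]) cube([780, 300, 40]);
translate([40, 0, 80]) cube([780, 300, 40]);
translate([40, 0, 360]) cube([780, 300, 40]);
translate([40, 0, 960]) cube([780, 300, 40]);
translate([40, 0, 1200]) cube([780, 300, 40]);
translate([820, 0, 0]) cube([40, 300, 1240]);
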